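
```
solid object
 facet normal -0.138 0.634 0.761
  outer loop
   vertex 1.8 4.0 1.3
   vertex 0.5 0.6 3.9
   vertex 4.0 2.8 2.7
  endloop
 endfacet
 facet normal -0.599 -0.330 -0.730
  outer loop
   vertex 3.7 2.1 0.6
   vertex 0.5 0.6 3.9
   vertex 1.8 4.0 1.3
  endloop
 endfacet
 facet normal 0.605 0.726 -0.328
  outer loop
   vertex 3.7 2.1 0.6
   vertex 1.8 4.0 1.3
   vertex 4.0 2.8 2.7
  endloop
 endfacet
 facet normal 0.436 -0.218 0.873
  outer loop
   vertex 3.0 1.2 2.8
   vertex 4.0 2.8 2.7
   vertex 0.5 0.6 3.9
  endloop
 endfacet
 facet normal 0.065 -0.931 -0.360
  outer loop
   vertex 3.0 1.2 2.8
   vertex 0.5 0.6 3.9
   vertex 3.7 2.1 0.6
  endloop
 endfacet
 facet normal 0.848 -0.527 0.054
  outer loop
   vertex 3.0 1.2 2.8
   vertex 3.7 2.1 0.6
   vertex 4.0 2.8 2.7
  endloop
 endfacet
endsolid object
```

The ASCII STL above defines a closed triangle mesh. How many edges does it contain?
9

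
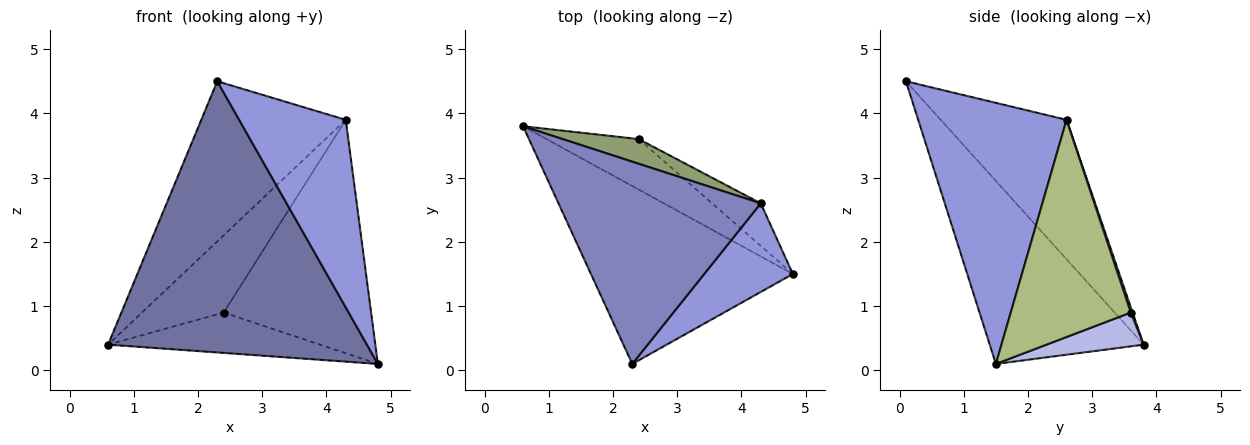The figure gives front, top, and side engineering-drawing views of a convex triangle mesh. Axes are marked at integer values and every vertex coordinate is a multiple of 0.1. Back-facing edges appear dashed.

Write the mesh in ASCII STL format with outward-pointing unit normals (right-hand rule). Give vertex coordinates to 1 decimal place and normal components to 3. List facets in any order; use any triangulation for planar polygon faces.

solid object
 facet normal -0.445 -0.749 -0.491
  outer loop
   vertex 2.3 0.1 4.5
   vertex 0.6 3.8 0.4
   vertex 4.8 1.5 0.1
  endloop
 endfacet
 facet normal -0.475 0.546 0.690
  outer loop
   vertex 4.3 2.6 3.9
   vertex 0.6 3.8 0.4
   vertex 2.3 0.1 4.5
  endloop
 endfacet
 facet normal 0.783 -0.563 0.266
  outer loop
   vertex 4.3 2.6 3.9
   vertex 2.3 0.1 4.5
   vertex 4.8 1.5 0.1
  endloop
 endfacet
 facet normal 0.275 0.601 -0.751
  outer loop
   vertex 2.4 3.6 0.9
   vertex 4.8 1.5 0.1
   vertex 0.6 3.8 0.4
  endloop
 endfacet
 facet normal 0.021 0.952 0.304
  outer loop
   vertex 2.4 3.6 0.9
   vertex 0.6 3.8 0.4
   vertex 4.3 2.6 3.9
  endloop
 endfacet
 facet normal 0.625 0.768 -0.140
  outer loop
   vertex 2.4 3.6 0.9
   vertex 4.3 2.6 3.9
   vertex 4.8 1.5 0.1
  endloop
 endfacet
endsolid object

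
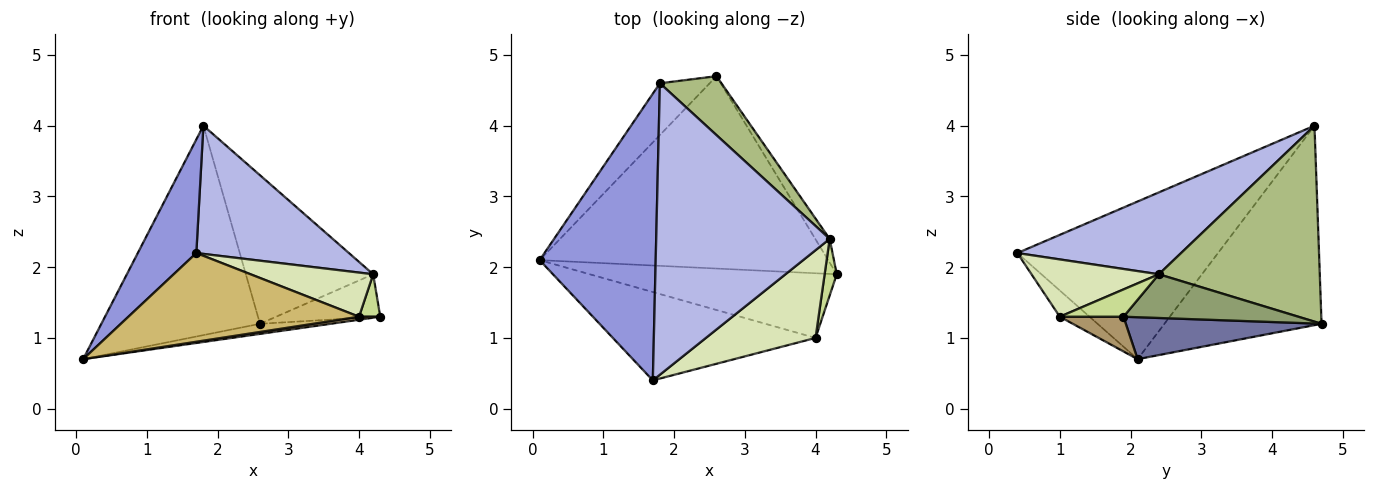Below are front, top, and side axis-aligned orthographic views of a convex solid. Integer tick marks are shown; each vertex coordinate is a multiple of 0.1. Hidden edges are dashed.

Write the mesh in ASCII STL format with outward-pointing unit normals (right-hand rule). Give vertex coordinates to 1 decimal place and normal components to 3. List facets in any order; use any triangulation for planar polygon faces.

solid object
 facet normal 0.144 0.052 -0.988
  outer loop
   vertex 2.6 4.7 1.2
   vertex 4.3 1.9 1.3
   vertex 0.1 2.1 0.7
  endloop
 endfacet
 facet normal -0.693 0.700 -0.173
  outer loop
   vertex 1.8 4.6 4.0
   vertex 2.6 4.7 1.2
   vertex 0.1 2.1 0.7
  endloop
 endfacet
 facet normal -0.784 -0.229 0.577
  outer loop
   vertex 1.7 0.4 2.2
   vertex 1.8 4.6 4.0
   vertex 0.1 2.1 0.7
  endloop
 endfacet
 facet normal 0.397 -0.370 0.840
  outer loop
   vertex 4.2 2.4 1.9
   vertex 1.8 4.6 4.0
   vertex 1.7 0.4 2.2
  endloop
 endfacet
 facet normal 0.827 0.492 -0.272
  outer loop
   vertex 4.2 2.4 1.9
   vertex 4.3 1.9 1.3
   vertex 2.6 4.7 1.2
  endloop
 endfacet
 facet normal 0.761 0.602 0.239
  outer loop
   vertex 4.2 2.4 1.9
   vertex 2.6 4.7 1.2
   vertex 1.8 4.6 4.0
  endloop
 endfacet
 facet normal 0.874 -0.291 0.389
  outer loop
   vertex 4.0 1.0 1.3
   vertex 4.3 1.9 1.3
   vertex 4.2 2.4 1.9
  endloop
 endfacet
 facet normal 0.423 -0.407 0.809
  outer loop
   vertex 4.0 1.0 1.3
   vertex 4.2 2.4 1.9
   vertex 1.7 0.4 2.2
  endloop
 endfacet
 facet normal 0.139 -0.046 -0.989
  outer loop
   vertex 4.0 1.0 1.3
   vertex 0.1 2.1 0.7
   vertex 4.3 1.9 1.3
  endloop
 endfacet
 facet normal -0.091 -0.706 -0.703
  outer loop
   vertex 4.0 1.0 1.3
   vertex 1.7 0.4 2.2
   vertex 0.1 2.1 0.7
  endloop
 endfacet
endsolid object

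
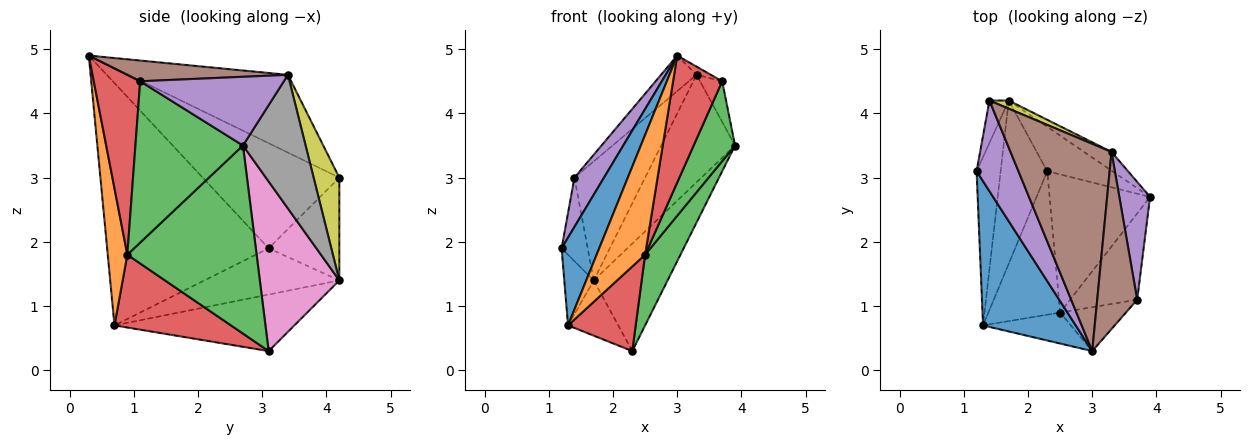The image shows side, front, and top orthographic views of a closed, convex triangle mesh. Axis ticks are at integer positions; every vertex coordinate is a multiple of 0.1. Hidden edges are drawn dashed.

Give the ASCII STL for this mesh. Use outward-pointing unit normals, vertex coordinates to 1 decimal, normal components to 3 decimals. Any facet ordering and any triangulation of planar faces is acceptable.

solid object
 facet normal -0.913 -0.213 0.349
  outer loop
   vertex 1.3 0.7 0.7
   vertex 3.0 0.3 4.9
   vertex 1.2 3.1 1.9
  endloop
 endfacet
 facet normal 0.364 -0.902 -0.233
  outer loop
   vertex 2.5 0.9 1.8
   vertex 3.0 0.3 4.9
   vertex 1.3 0.7 0.7
  endloop
 endfacet
 facet normal 0.857 -0.234 -0.458
  outer loop
   vertex 2.5 0.9 1.8
   vertex 2.3 3.1 0.3
   vertex 3.9 2.7 3.5
  endloop
 endfacet
 facet normal 0.658 -0.382 -0.649
  outer loop
   vertex 2.5 0.9 1.8
   vertex 1.3 0.7 0.7
   vertex 2.3 3.1 0.3
  endloop
 endfacet
 facet normal -0.911 -0.197 0.363
  outer loop
   vertex 1.4 4.2 3.0
   vertex 1.2 3.1 1.9
   vertex 3.0 0.3 4.9
  endloop
 endfacet
 facet normal -0.605 0.134 0.785
  outer loop
   vertex 1.4 4.2 3.0
   vertex 3.0 0.3 4.9
   vertex 3.3 3.4 4.6
  endloop
 endfacet
 facet normal 0.705 0.655 -0.271
  outer loop
   vertex 1.7 4.2 1.4
   vertex 3.9 2.7 3.5
   vertex 2.3 3.1 0.3
  endloop
 endfacet
 facet normal 0.641 0.756 -0.132
  outer loop
   vertex 1.7 4.2 1.4
   vertex 3.3 3.4 4.6
   vertex 3.9 2.7 3.5
  endloop
 endfacet
 facet normal 0.341 0.938 0.064
  outer loop
   vertex 1.7 4.2 1.4
   vertex 1.4 4.2 3.0
   vertex 3.3 3.4 4.6
  endloop
 endfacet
 facet normal -0.924 0.341 -0.173
  outer loop
   vertex 1.7 4.2 1.4
   vertex 1.2 3.1 1.9
   vertex 1.4 4.2 3.0
  endloop
 endfacet
 facet normal -0.871 0.190 -0.453
  outer loop
   vertex 1.7 4.2 1.4
   vertex 1.3 0.7 0.7
   vertex 1.2 3.1 1.9
  endloop
 endfacet
 facet normal -0.754 0.211 -0.622
  outer loop
   vertex 1.7 4.2 1.4
   vertex 2.3 3.1 0.3
   vertex 1.3 0.7 0.7
  endloop
 endfacet
 facet normal 0.870 -0.335 -0.362
  outer loop
   vertex 3.7 1.1 4.5
   vertex 2.5 0.9 1.8
   vertex 3.9 2.7 3.5
  endloop
 endfacet
 facet normal 0.666 -0.705 -0.244
  outer loop
   vertex 3.7 1.1 4.5
   vertex 3.0 0.3 4.9
   vertex 2.5 0.9 1.8
  endloop
 endfacet
 facet normal 0.904 0.140 0.404
  outer loop
   vertex 3.7 1.1 4.5
   vertex 3.9 2.7 3.5
   vertex 3.3 3.4 4.6
  endloop
 endfacet
 facet normal 0.460 0.041 0.887
  outer loop
   vertex 3.7 1.1 4.5
   vertex 3.3 3.4 4.6
   vertex 3.0 0.3 4.9
  endloop
 endfacet
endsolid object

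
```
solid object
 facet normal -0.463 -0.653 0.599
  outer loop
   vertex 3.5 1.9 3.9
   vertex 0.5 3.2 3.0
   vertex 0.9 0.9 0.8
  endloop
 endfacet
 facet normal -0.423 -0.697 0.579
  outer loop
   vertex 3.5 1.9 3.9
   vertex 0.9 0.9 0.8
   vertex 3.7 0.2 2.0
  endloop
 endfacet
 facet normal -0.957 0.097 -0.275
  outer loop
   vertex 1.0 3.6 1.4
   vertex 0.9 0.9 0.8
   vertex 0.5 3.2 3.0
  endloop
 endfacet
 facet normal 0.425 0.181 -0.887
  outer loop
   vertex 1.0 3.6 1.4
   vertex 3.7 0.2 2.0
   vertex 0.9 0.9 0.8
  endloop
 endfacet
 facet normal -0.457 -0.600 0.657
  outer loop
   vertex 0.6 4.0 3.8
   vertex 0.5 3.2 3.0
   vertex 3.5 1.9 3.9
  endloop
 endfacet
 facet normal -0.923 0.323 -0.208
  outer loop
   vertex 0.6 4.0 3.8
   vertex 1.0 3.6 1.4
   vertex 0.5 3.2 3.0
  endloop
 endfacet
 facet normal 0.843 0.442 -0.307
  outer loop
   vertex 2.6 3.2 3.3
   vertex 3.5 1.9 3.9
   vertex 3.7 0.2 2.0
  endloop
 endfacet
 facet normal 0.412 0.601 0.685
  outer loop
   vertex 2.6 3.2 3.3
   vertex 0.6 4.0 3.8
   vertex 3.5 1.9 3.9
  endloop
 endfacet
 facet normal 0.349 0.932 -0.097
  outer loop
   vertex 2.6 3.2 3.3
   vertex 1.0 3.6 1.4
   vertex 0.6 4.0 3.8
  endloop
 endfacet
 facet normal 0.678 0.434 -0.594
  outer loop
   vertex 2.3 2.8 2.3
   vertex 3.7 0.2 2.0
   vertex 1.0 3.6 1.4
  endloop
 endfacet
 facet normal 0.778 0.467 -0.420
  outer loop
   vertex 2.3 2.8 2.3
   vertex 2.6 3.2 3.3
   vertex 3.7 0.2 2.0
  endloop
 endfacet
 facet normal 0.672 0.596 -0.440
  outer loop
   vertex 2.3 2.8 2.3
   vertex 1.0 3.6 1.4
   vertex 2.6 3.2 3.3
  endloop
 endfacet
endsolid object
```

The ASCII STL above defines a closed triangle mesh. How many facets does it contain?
12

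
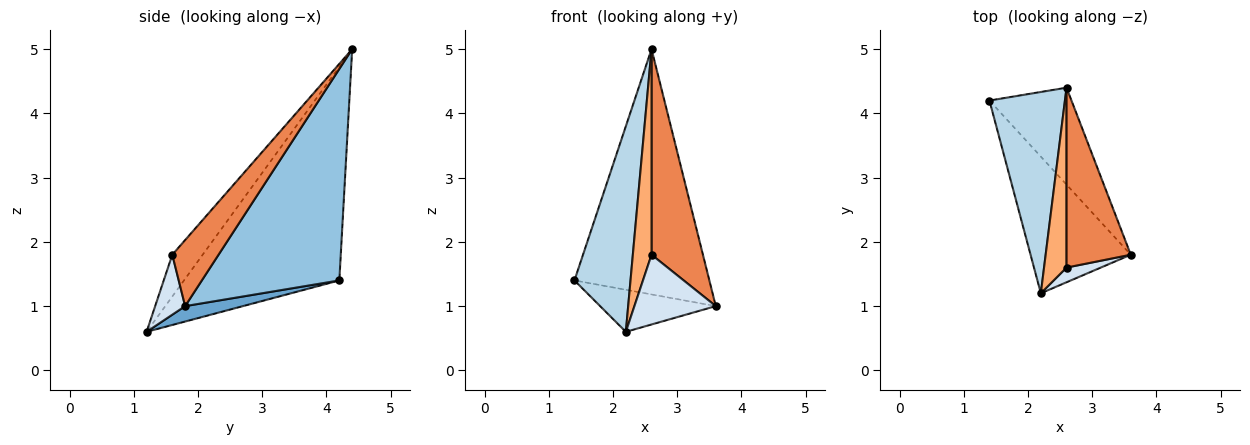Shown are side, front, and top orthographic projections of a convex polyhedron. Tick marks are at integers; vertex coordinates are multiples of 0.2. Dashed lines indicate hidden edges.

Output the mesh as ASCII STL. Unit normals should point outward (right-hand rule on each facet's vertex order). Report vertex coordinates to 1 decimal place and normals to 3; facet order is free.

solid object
 facet normal 0.145 0.291 -0.946
  outer loop
   vertex 2.2 1.2 0.6
   vertex 1.4 4.2 1.4
   vertex 3.6 1.8 1.0
  endloop
 endfacet
 facet normal 0.688 0.675 -0.267
  outer loop
   vertex 2.6 4.4 5.0
   vertex 3.6 1.8 1.0
   vertex 1.4 4.2 1.4
  endloop
 endfacet
 facet normal -0.893 -0.322 0.315
  outer loop
   vertex 2.6 4.4 5.0
   vertex 1.4 4.2 1.4
   vertex 2.2 1.2 0.6
  endloop
 endfacet
 facet normal 0.339 -0.921 0.194
  outer loop
   vertex 2.6 1.6 1.8
   vertex 2.2 1.2 0.6
   vertex 3.6 1.8 1.0
  endloop
 endfacet
 facet normal 0.561 -0.623 0.545
  outer loop
   vertex 2.6 1.6 1.8
   vertex 3.6 1.8 1.0
   vertex 2.6 4.4 5.0
  endloop
 endfacet
 facet normal -0.774 -0.476 0.417
  outer loop
   vertex 2.6 1.6 1.8
   vertex 2.6 4.4 5.0
   vertex 2.2 1.2 0.6
  endloop
 endfacet
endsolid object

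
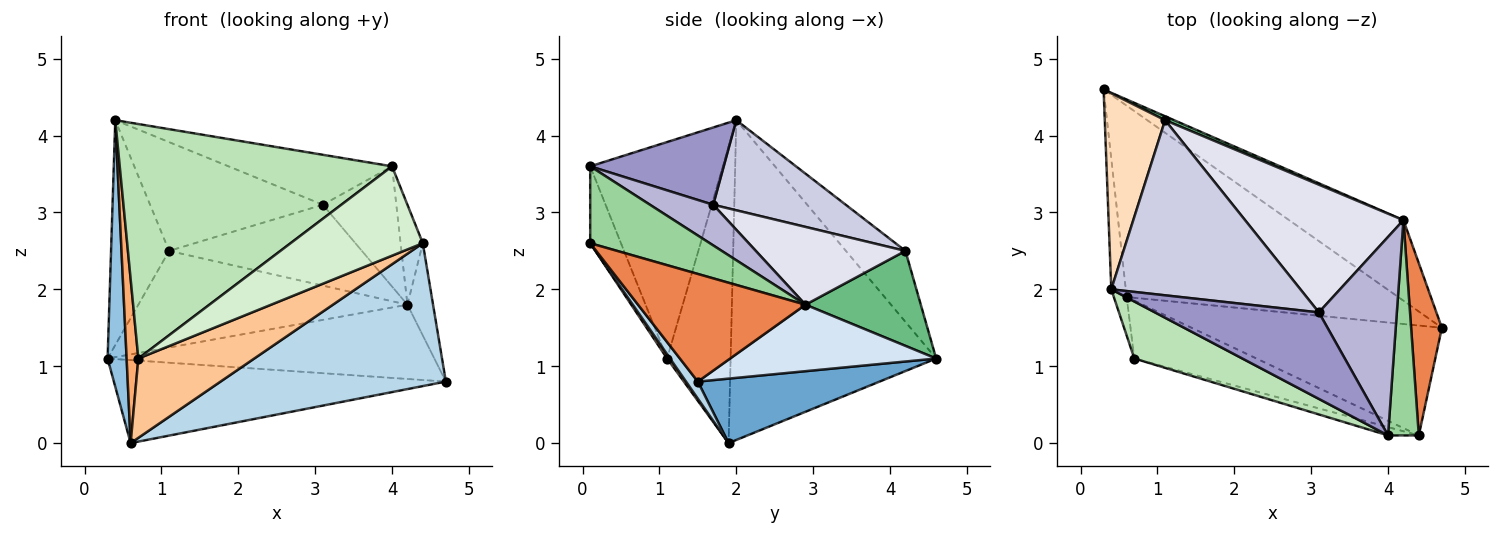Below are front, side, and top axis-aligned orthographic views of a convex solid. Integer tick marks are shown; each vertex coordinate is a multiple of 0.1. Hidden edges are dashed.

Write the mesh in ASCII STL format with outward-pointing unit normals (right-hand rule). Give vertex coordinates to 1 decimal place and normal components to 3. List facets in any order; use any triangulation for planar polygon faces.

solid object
 facet normal 0.213 0.389 -0.896
  outer loop
   vertex 0.6 1.9 0.0
   vertex 0.3 4.6 1.1
   vertex 4.7 1.5 0.8
  endloop
 endfacet
 facet normal -0.995 -0.092 -0.045
  outer loop
   vertex 0.6 1.9 0.0
   vertex 0.4 2.0 4.2
   vertex 0.3 4.6 1.1
  endloop
 endfacet
 facet normal 0.042 -0.792 -0.609
  outer loop
   vertex 4.4 0.1 2.6
   vertex 0.6 1.9 0.0
   vertex 4.7 1.5 0.8
  endloop
 endfacet
 facet normal 0.393 0.623 -0.676
  outer loop
   vertex 4.2 2.9 1.8
   vertex 4.7 1.5 0.8
   vertex 0.3 4.6 1.1
  endloop
 endfacet
 facet normal 0.951 0.146 0.272
  outer loop
   vertex 4.2 2.9 1.8
   vertex 4.4 0.1 2.6
   vertex 4.7 1.5 0.8
  endloop
 endfacet
 facet normal -0.983 -0.181 -0.042
  outer loop
   vertex 0.7 1.1 1.1
   vertex 0.4 2.0 4.2
   vertex 0.6 1.9 0.0
  endloop
 endfacet
 facet normal 0.021 -0.808 -0.589
  outer loop
   vertex 0.7 1.1 1.1
   vertex 0.6 1.9 0.0
   vertex 4.4 0.1 2.6
  endloop
 endfacet
 facet normal -0.612 0.596 0.520
  outer loop
   vertex 1.1 4.2 2.5
   vertex 0.3 4.6 1.1
   vertex 0.4 2.0 4.2
  endloop
 endfacet
 facet normal 0.394 0.918 0.037
  outer loop
   vertex 1.1 4.2 2.5
   vertex 4.2 2.9 1.8
   vertex 0.3 4.6 1.1
  endloop
 endfacet
 facet normal 0.915 0.170 0.366
  outer loop
   vertex 4.0 0.1 3.6
   vertex 4.4 0.1 2.6
   vertex 4.2 2.9 1.8
  endloop
 endfacet
 facet normal -0.428 -0.878 0.214
  outer loop
   vertex 4.0 0.1 3.6
   vertex 0.4 2.0 4.2
   vertex 0.7 1.1 1.1
  endloop
 endfacet
 facet normal -0.226 -0.970 -0.090
  outer loop
   vertex 4.0 0.1 3.6
   vertex 0.7 1.1 1.1
   vertex 4.4 0.1 2.6
  endloop
 endfacet
 facet normal 0.378 0.463 0.802
  outer loop
   vertex 3.1 1.7 3.1
   vertex 0.4 2.0 4.2
   vertex 4.0 0.1 3.6
  endloop
 endfacet
 facet normal 0.407 0.473 0.781
  outer loop
   vertex 3.1 1.7 3.1
   vertex 4.0 0.1 3.6
   vertex 4.2 2.9 1.8
  endloop
 endfacet
 facet normal 0.375 0.489 0.787
  outer loop
   vertex 3.1 1.7 3.1
   vertex 1.1 4.2 2.5
   vertex 0.4 2.0 4.2
  endloop
 endfacet
 facet normal 0.383 0.494 0.780
  outer loop
   vertex 3.1 1.7 3.1
   vertex 4.2 2.9 1.8
   vertex 1.1 4.2 2.5
  endloop
 endfacet
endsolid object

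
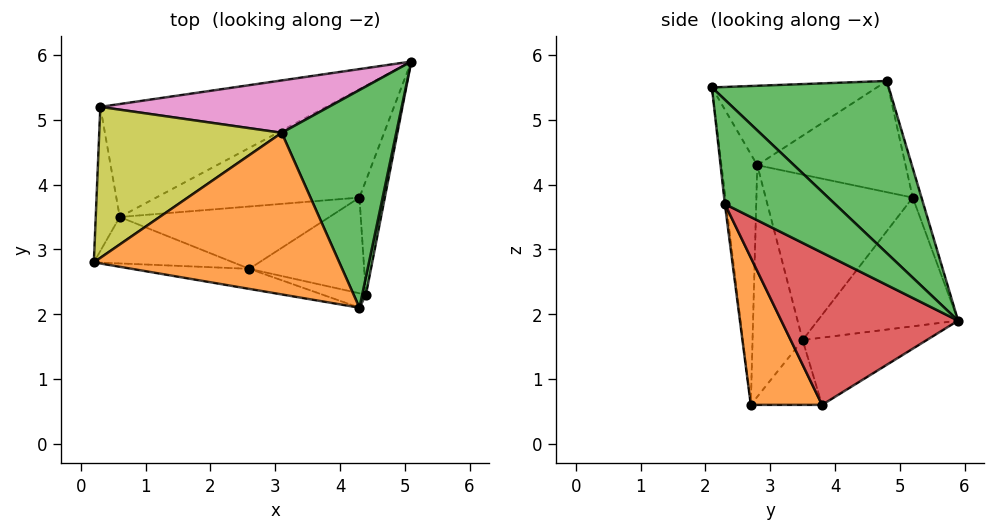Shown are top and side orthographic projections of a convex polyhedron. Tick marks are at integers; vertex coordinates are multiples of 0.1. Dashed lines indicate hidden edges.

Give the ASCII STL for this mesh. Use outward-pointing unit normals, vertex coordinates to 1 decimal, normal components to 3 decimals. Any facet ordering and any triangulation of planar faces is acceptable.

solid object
 facet normal -0.148 -0.987 -0.069
  outer loop
   vertex 2.6 2.7 0.6
   vertex 4.3 2.1 5.5
   vertex 0.2 2.8 4.3
  endloop
 endfacet
 facet normal -0.303 -0.170 0.938
  outer loop
   vertex 3.1 4.8 5.6
   vertex 0.2 2.8 4.3
   vertex 4.3 2.1 5.5
  endloop
 endfacet
 facet normal 0.786 0.330 0.523
  outer loop
   vertex 3.1 4.8 5.6
   vertex 4.3 2.1 5.5
   vertex 5.1 5.9 1.9
  endloop
 endfacet
 facet normal -0.476 -0.832 -0.286
  outer loop
   vertex 0.6 3.5 1.6
   vertex 2.6 2.7 0.6
   vertex 0.2 2.8 4.3
  endloop
 endfacet
 facet normal -0.256 0.577 -0.775
  outer loop
   vertex 4.3 3.8 0.6
   vertex 0.6 3.5 1.6
   vertex 5.1 5.9 1.9
  endloop
 endfacet
 facet normal -0.269 0.415 -0.869
  outer loop
   vertex 4.3 3.8 0.6
   vertex 2.6 2.7 0.6
   vertex 0.6 3.5 1.6
  endloop
 endfacet
 facet normal -0.034 0.963 0.268
  outer loop
   vertex 0.3 5.2 3.8
   vertex 3.1 4.8 5.6
   vertex 5.1 5.9 1.9
  endloop
 endfacet
 facet normal -0.344 0.720 -0.603
  outer loop
   vertex 0.3 5.2 3.8
   vertex 5.1 5.9 1.9
   vertex 0.6 3.5 1.6
  endloop
 endfacet
 facet normal -0.510 0.196 0.837
  outer loop
   vertex 0.3 5.2 3.8
   vertex 0.2 2.8 4.3
   vertex 3.1 4.8 5.6
  endloop
 endfacet
 facet normal -0.990 0.011 -0.144
  outer loop
   vertex 0.3 5.2 3.8
   vertex 0.6 3.5 1.6
   vertex 0.2 2.8 4.3
  endloop
 endfacet
 facet normal -0.028 -0.993 -0.112
  outer loop
   vertex 4.4 2.3 3.7
   vertex 4.3 2.1 5.5
   vertex 2.6 2.7 0.6
  endloop
 endfacet
 facet normal 0.500 -0.773 -0.390
  outer loop
   vertex 4.4 2.3 3.7
   vertex 2.6 2.7 0.6
   vertex 4.3 3.8 0.6
  endloop
 endfacet
 facet normal 0.984 -0.174 0.035
  outer loop
   vertex 4.4 2.3 3.7
   vertex 5.1 5.9 1.9
   vertex 4.3 2.1 5.5
  endloop
 endfacet
 facet normal 0.951 -0.264 -0.159
  outer loop
   vertex 4.4 2.3 3.7
   vertex 4.3 3.8 0.6
   vertex 5.1 5.9 1.9
  endloop
 endfacet
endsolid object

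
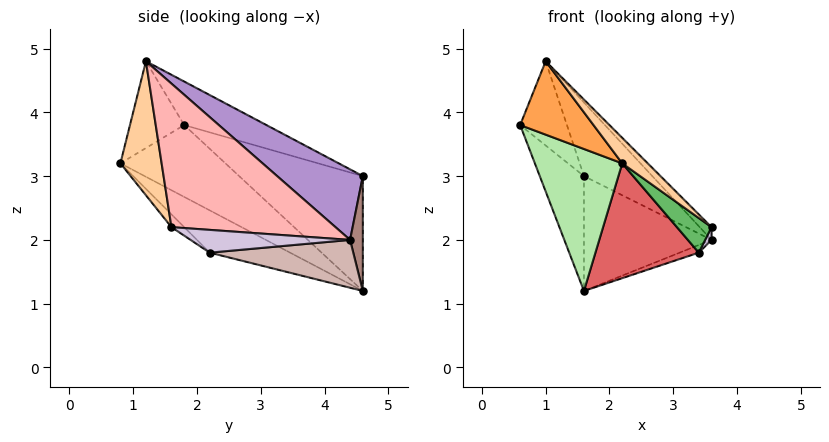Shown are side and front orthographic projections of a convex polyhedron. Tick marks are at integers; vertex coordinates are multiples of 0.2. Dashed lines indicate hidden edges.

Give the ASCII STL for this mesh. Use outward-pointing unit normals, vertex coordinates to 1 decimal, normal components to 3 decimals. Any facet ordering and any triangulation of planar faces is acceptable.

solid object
 facet normal -0.942 0.336 0.000
  outer loop
   vertex 1.6 4.6 1.2
   vertex 0.6 1.8 3.8
   vertex 1.6 4.6 3.0
  endloop
 endfacet
 facet normal -0.731 0.416 0.542
  outer loop
   vertex 1.0 1.2 4.8
   vertex 1.6 4.6 3.0
   vertex 0.6 1.8 3.8
  endloop
 endfacet
 facet normal -0.577 -0.781 -0.238
  outer loop
   vertex 2.2 0.8 3.2
   vertex 1.0 1.2 4.8
   vertex 0.6 1.8 3.8
  endloop
 endfacet
 facet normal 0.674 -0.417 0.610
  outer loop
   vertex 2.2 0.8 3.2
   vertex 3.6 1.6 2.2
   vertex 1.0 1.2 4.8
  endloop
 endfacet
 facet normal -0.218 -0.591 -0.777
  outer loop
   vertex 2.2 0.8 3.2
   vertex 3.4 2.2 1.8
   vertex 3.6 1.6 2.2
  endloop
 endfacet
 facet normal -0.548 -0.456 -0.702
  outer loop
   vertex 2.2 0.8 3.2
   vertex 0.6 1.8 3.8
   vertex 1.6 4.6 1.2
  endloop
 endfacet
 facet normal -0.372 -0.478 -0.796
  outer loop
   vertex 2.2 0.8 3.2
   vertex 1.6 4.6 1.2
   vertex 3.4 2.2 1.8
  endloop
 endfacet
 facet normal 0.702 0.051 0.710
  outer loop
   vertex 3.6 4.4 2.0
   vertex 1.0 1.2 4.8
   vertex 3.6 1.6 2.2
  endloop
 endfacet
 facet normal 0.446 0.356 0.821
  outer loop
   vertex 3.6 4.4 2.0
   vertex 1.6 4.6 3.0
   vertex 1.0 1.2 4.8
  endloop
 endfacet
 facet normal 0.872 -0.035 -0.488
  outer loop
   vertex 3.6 4.4 2.0
   vertex 3.6 1.6 2.2
   vertex 3.4 2.2 1.8
  endloop
 endfacet
 facet normal 0.100 0.995 0.000
  outer loop
   vertex 3.6 4.4 2.0
   vertex 1.6 4.6 1.2
   vertex 1.6 4.6 3.0
  endloop
 endfacet
 facet normal 0.375 0.050 -0.926
  outer loop
   vertex 3.6 4.4 2.0
   vertex 3.4 2.2 1.8
   vertex 1.6 4.6 1.2
  endloop
 endfacet
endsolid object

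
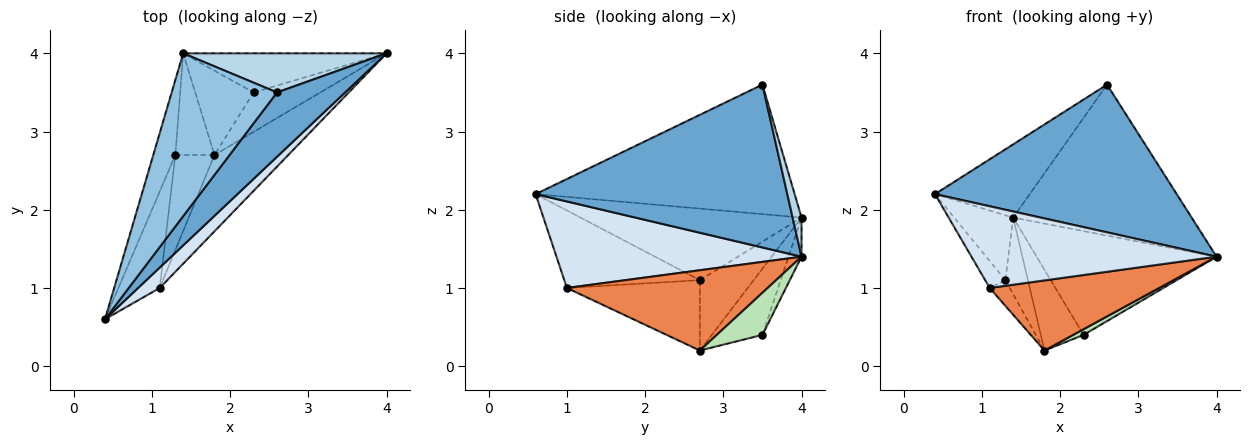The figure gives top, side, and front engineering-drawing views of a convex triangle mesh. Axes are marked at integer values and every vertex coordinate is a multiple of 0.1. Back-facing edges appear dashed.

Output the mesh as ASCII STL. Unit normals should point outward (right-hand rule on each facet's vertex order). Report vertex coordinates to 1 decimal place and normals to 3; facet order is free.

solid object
 facet normal 0.691 -0.663 0.289
  outer loop
   vertex 2.6 3.5 3.6
   vertex 0.4 0.6 2.2
   vertex 4.0 4.0 1.4
  endloop
 endfacet
 facet normal -0.746 0.273 0.607
  outer loop
   vertex 2.6 3.5 3.6
   vertex 1.4 4.0 1.9
   vertex 0.4 0.6 2.2
  endloop
 endfacet
 facet normal 0.048 0.967 0.250
  outer loop
   vertex 2.6 3.5 3.6
   vertex 4.0 4.0 1.4
   vertex 1.4 4.0 1.9
  endloop
 endfacet
 facet normal 0.696 -0.696 0.174
  outer loop
   vertex 1.1 1.0 1.0
   vertex 4.0 4.0 1.4
   vertex 0.4 0.6 2.2
  endloop
 endfacet
 facet normal 0.625 -0.528 -0.575
  outer loop
   vertex 1.1 1.0 1.0
   vertex 1.8 2.7 0.2
   vertex 4.0 4.0 1.4
  endloop
 endfacet
 facet normal -0.926 0.247 -0.286
  outer loop
   vertex 1.3 2.7 1.1
   vertex 0.4 0.6 2.2
   vertex 1.4 4.0 1.9
  endloop
 endfacet
 facet normal -0.821 0.344 -0.456
  outer loop
   vertex 1.3 2.7 1.1
   vertex 1.4 4.0 1.9
   vertex 1.8 2.7 0.2
  endloop
 endfacet
 facet normal -0.875 0.130 -0.467
  outer loop
   vertex 1.3 2.7 1.1
   vertex 1.1 1.0 1.0
   vertex 0.4 0.6 2.2
  endloop
 endfacet
 facet normal -0.867 0.130 -0.482
  outer loop
   vertex 1.3 2.7 1.1
   vertex 1.8 2.7 0.2
   vertex 1.1 1.0 1.0
  endloop
 endfacet
 facet normal -0.068 0.934 -0.352
  outer loop
   vertex 2.3 3.5 0.4
   vertex 1.4 4.0 1.9
   vertex 4.0 4.0 1.4
  endloop
 endfacet
 facet normal 0.529 -0.121 -0.840
  outer loop
   vertex 2.3 3.5 0.4
   vertex 4.0 4.0 1.4
   vertex 1.8 2.7 0.2
  endloop
 endfacet
 facet normal -0.633 0.536 -0.559
  outer loop
   vertex 2.3 3.5 0.4
   vertex 1.8 2.7 0.2
   vertex 1.4 4.0 1.9
  endloop
 endfacet
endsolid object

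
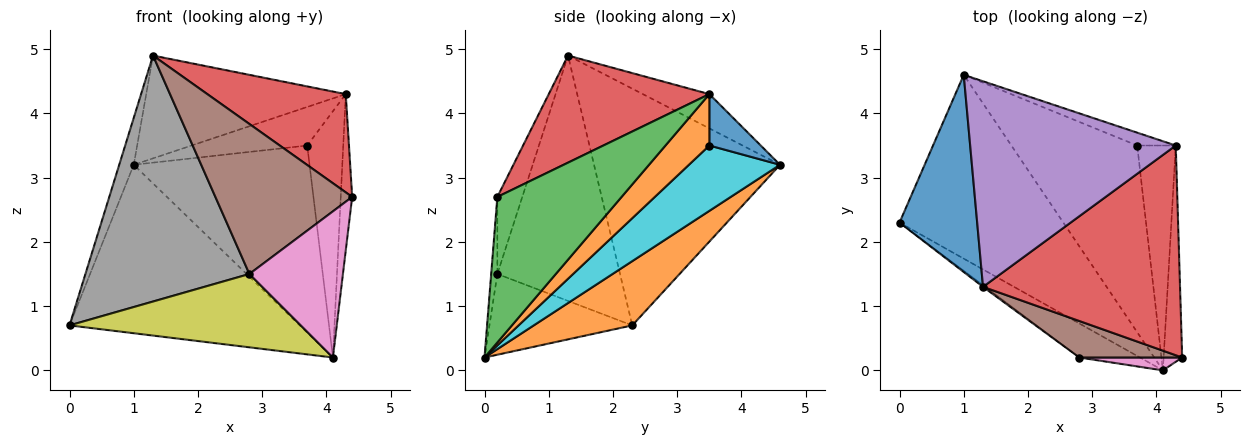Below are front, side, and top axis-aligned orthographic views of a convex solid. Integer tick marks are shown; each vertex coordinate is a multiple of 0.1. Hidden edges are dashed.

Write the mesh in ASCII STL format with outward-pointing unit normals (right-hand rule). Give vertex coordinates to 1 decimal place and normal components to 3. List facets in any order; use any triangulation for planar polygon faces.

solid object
 facet normal -0.948 0.074 0.311
  outer loop
   vertex 1.3 1.3 4.9
   vertex 1.0 4.6 3.2
   vertex 0.0 2.3 0.7
  endloop
 endfacet
 facet normal 0.278 0.649 -0.708
  outer loop
   vertex 4.1 0.0 0.2
   vertex 0.0 2.3 0.7
   vertex 1.0 4.6 3.2
  endloop
 endfacet
 facet normal 0.988 0.091 -0.126
  outer loop
   vertex 4.3 3.5 4.3
   vertex 4.4 0.2 2.7
   vertex 4.1 0.0 0.2
  endloop
 endfacet
 facet normal 0.442 -0.381 0.813
  outer loop
   vertex 4.3 3.5 4.3
   vertex 1.3 1.3 4.9
   vertex 4.4 0.2 2.7
  endloop
 endfacet
 facet normal -0.147 0.442 0.885
  outer loop
   vertex 4.3 3.5 4.3
   vertex 1.0 4.6 3.2
   vertex 1.3 1.3 4.9
  endloop
 endfacet
 facet normal -0.174 -0.957 0.233
  outer loop
   vertex 2.8 0.2 1.5
   vertex 4.4 0.2 2.7
   vertex 1.3 1.3 4.9
  endloop
 endfacet
 facet normal -0.066 -0.994 0.087
  outer loop
   vertex 2.8 0.2 1.5
   vertex 4.1 0.0 0.2
   vertex 4.4 0.2 2.7
  endloop
 endfacet
 facet normal -0.599 -0.801 -0.005
  outer loop
   vertex 2.8 0.2 1.5
   vertex 1.3 1.3 4.9
   vertex 0.0 2.3 0.7
  endloop
 endfacet
 facet normal -0.489 -0.791 -0.367
  outer loop
   vertex 2.8 0.2 1.5
   vertex 0.0 2.3 0.7
   vertex 4.1 0.0 0.2
  endloop
 endfacet
 facet normal 0.344 0.665 -0.663
  outer loop
   vertex 3.7 3.5 3.5
   vertex 4.1 0.0 0.2
   vertex 1.0 4.6 3.2
  endloop
 endfacet
 facet normal 0.389 0.874 -0.291
  outer loop
   vertex 3.7 3.5 3.5
   vertex 1.0 4.6 3.2
   vertex 4.3 3.5 4.3
  endloop
 endfacet
 facet normal 0.669 0.549 -0.501
  outer loop
   vertex 3.7 3.5 3.5
   vertex 4.3 3.5 4.3
   vertex 4.1 0.0 0.2
  endloop
 endfacet
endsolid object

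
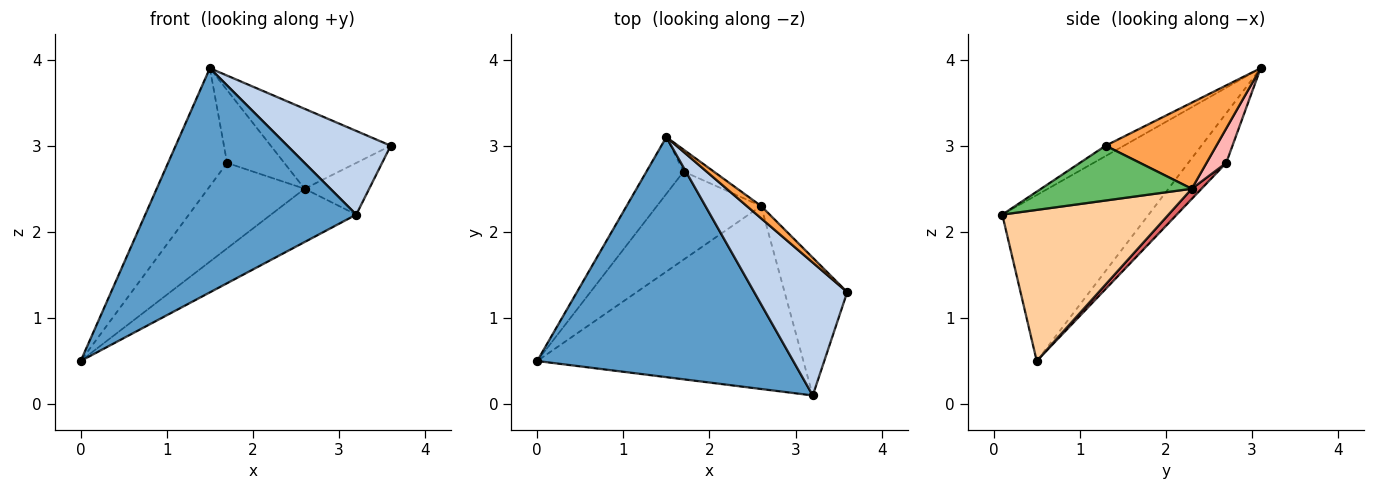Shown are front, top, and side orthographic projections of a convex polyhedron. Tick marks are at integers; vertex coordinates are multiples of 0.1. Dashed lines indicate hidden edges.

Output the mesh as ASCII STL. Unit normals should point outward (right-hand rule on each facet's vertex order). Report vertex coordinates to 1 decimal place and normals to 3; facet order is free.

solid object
 facet normal -0.428 -0.617 0.661
  outer loop
   vertex 3.2 0.1 2.2
   vertex 1.5 3.1 3.9
   vertex 0.0 0.5 0.5
  endloop
 endfacet
 facet normal -0.094 -0.530 0.843
  outer loop
   vertex 3.2 0.1 2.2
   vertex 3.6 1.3 3.0
   vertex 1.5 3.1 3.9
  endloop
 endfacet
 facet normal 0.674 0.730 0.112
  outer loop
   vertex 2.6 2.3 2.5
   vertex 1.5 3.1 3.9
   vertex 3.6 1.3 3.0
  endloop
 endfacet
 facet normal 0.479 0.245 -0.843
  outer loop
   vertex 2.6 2.3 2.5
   vertex 3.2 0.1 2.2
   vertex 0.0 0.5 0.5
  endloop
 endfacet
 facet normal 0.634 0.272 -0.724
  outer loop
   vertex 2.6 2.3 2.5
   vertex 3.6 1.3 3.0
   vertex 3.2 0.1 2.2
  endloop
 endfacet
 facet normal -0.502 0.780 -0.375
  outer loop
   vertex 1.7 2.7 2.8
   vertex 0.0 0.5 0.5
   vertex 1.5 3.1 3.9
  endloop
 endfacet
 facet normal 0.070 0.695 -0.716
  outer loop
   vertex 1.7 2.7 2.8
   vertex 2.6 2.3 2.5
   vertex 0.0 0.5 0.5
  endloop
 endfacet
 facet normal 0.313 0.909 -0.274
  outer loop
   vertex 1.7 2.7 2.8
   vertex 1.5 3.1 3.9
   vertex 2.6 2.3 2.5
  endloop
 endfacet
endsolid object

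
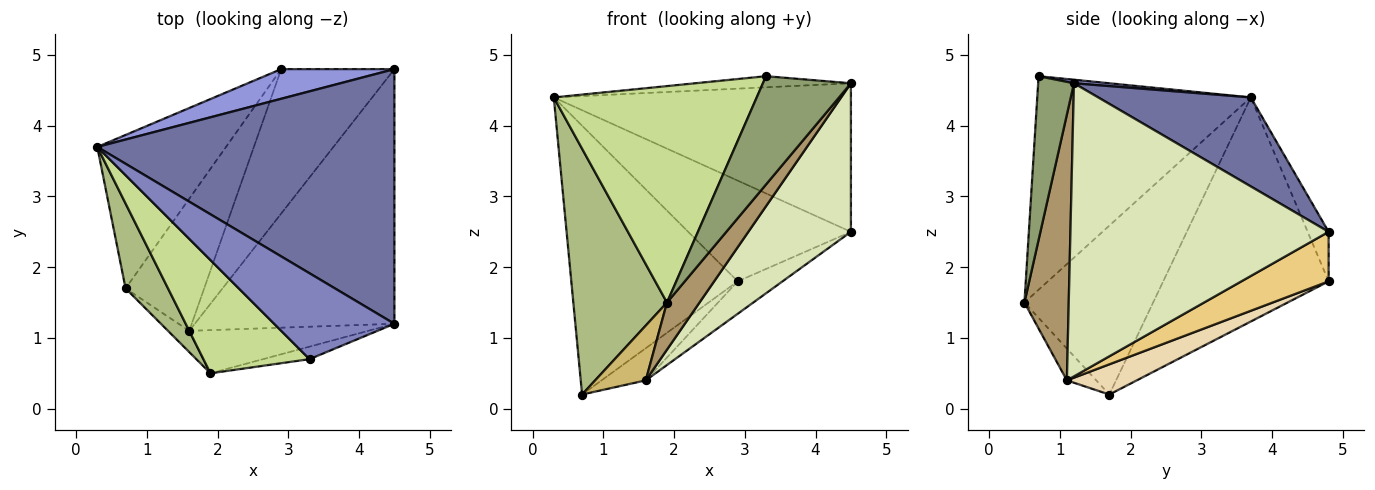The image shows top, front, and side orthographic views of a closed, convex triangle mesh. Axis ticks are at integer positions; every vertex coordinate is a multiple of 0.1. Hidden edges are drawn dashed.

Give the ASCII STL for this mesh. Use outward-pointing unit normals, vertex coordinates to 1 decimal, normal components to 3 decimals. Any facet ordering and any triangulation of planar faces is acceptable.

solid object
 facet normal 0.251 0.488 0.836
  outer loop
   vertex 4.5 4.8 2.5
   vertex 0.3 3.7 4.4
   vertex 4.5 1.2 4.6
  endloop
 endfacet
 facet normal 0.029 0.128 0.991
  outer loop
   vertex 3.3 0.7 4.7
   vertex 4.5 1.2 4.6
   vertex 0.3 3.7 4.4
  endloop
 endfacet
 facet normal -0.123 0.952 0.280
  outer loop
   vertex 2.9 4.8 1.8
   vertex 0.3 3.7 4.4
   vertex 4.5 4.8 2.5
  endloop
 endfacet
 facet normal -0.653 0.657 -0.375
  outer loop
   vertex 2.9 4.8 1.8
   vertex 0.7 1.7 0.2
   vertex 0.3 3.7 4.4
  endloop
 endfacet
 facet normal 0.375 -0.921 -0.106
  outer loop
   vertex 1.9 0.5 1.5
   vertex 4.5 1.2 4.6
   vertex 3.3 0.7 4.7
  endloop
 endfacet
 facet normal -0.792 -0.577 0.199
  outer loop
   vertex 1.9 0.5 1.5
   vertex 0.3 3.7 4.4
   vertex 0.7 1.7 0.2
  endloop
 endfacet
 facet normal -0.682 -0.648 0.339
  outer loop
   vertex 1.9 0.5 1.5
   vertex 3.3 0.7 4.7
   vertex 0.3 3.7 4.4
  endloop
 endfacet
 facet normal 0.785 -0.312 -0.535
  outer loop
   vertex 1.6 1.1 0.4
   vertex 4.5 4.8 2.5
   vertex 4.5 1.2 4.6
  endloop
 endfacet
 facet normal 0.709 -0.520 -0.477
  outer loop
   vertex 1.6 1.1 0.4
   vertex 4.5 1.2 4.6
   vertex 1.9 0.5 1.5
  endloop
 endfacet
 facet normal -0.476 -0.820 -0.317
  outer loop
   vertex 1.6 1.1 0.4
   vertex 1.9 0.5 1.5
   vertex 0.7 1.7 0.2
  endloop
 endfacet
 facet normal 0.393 0.202 -0.897
  outer loop
   vertex 1.6 1.1 0.4
   vertex 2.9 4.8 1.8
   vertex 4.5 4.8 2.5
  endloop
 endfacet
 facet normal 0.350 0.221 -0.910
  outer loop
   vertex 1.6 1.1 0.4
   vertex 0.7 1.7 0.2
   vertex 2.9 4.8 1.8
  endloop
 endfacet
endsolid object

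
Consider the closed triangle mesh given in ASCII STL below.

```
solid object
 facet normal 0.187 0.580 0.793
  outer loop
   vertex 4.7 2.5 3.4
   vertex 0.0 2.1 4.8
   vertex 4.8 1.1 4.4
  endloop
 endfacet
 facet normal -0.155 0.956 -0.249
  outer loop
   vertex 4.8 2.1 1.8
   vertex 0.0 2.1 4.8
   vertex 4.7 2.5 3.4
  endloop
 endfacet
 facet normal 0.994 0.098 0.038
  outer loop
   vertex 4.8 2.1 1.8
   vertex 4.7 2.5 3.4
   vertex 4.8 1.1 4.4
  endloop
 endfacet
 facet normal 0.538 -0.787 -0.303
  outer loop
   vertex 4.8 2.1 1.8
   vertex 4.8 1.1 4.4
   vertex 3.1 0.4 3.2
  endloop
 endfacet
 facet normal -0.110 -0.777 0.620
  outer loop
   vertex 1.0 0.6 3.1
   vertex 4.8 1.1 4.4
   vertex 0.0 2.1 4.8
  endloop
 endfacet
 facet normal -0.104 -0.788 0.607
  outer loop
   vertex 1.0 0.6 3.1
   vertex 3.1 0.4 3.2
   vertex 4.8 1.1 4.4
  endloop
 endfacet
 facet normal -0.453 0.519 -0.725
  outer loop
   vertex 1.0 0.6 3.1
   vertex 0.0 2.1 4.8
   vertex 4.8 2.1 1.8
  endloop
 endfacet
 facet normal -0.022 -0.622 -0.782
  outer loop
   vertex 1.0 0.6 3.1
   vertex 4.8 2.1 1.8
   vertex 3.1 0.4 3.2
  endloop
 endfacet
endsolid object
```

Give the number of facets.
8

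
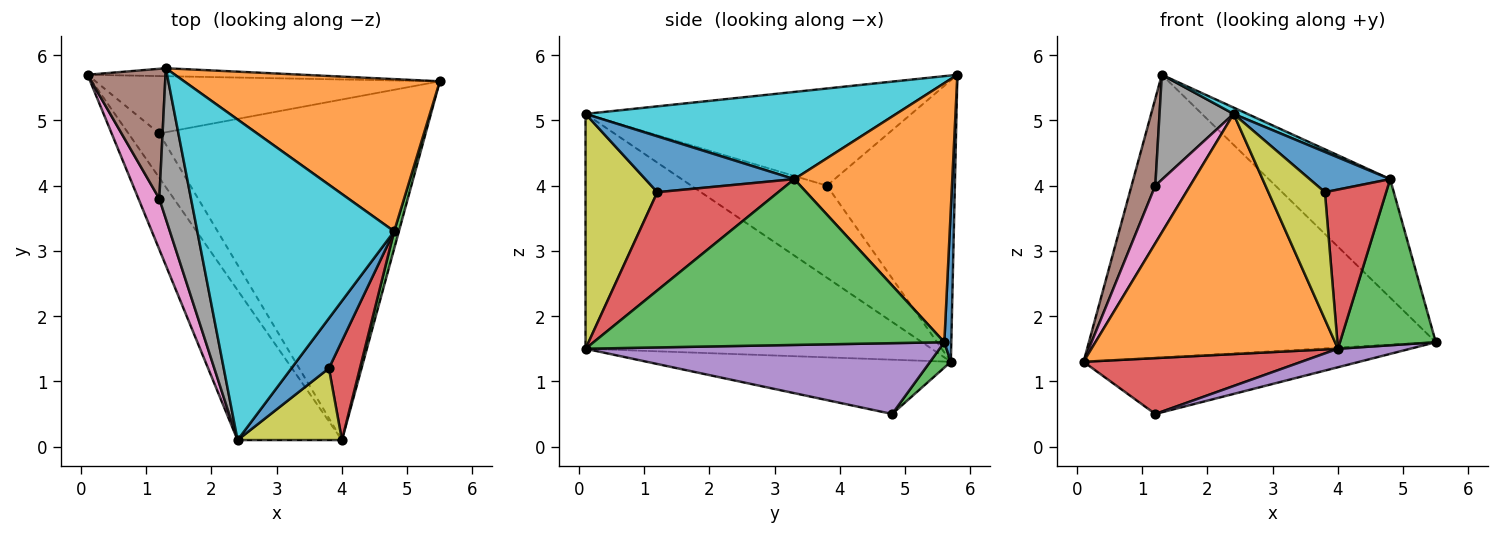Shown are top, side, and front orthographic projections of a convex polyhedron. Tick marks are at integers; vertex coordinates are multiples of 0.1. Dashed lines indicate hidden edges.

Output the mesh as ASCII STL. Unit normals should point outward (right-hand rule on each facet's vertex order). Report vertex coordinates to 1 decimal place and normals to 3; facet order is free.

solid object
 facet normal 0.020 0.999 -0.028
  outer loop
   vertex 1.3 5.8 5.7
   vertex 5.5 5.6 1.6
   vertex 0.1 5.7 1.3
  endloop
 endfacet
 facet normal -0.766 -0.546 -0.340
  outer loop
   vertex 2.4 0.1 5.1
   vertex 0.1 5.7 1.3
   vertex 4.0 0.1 1.5
  endloop
 endfacet
 facet normal 0.053 0.699 -0.714
  outer loop
   vertex 1.2 4.8 0.5
   vertex 0.1 5.7 1.3
   vertex 5.5 5.6 1.6
  endloop
 endfacet
 facet normal -0.738 -0.529 -0.420
  outer loop
   vertex 1.2 4.8 0.5
   vertex 4.0 0.1 1.5
   vertex 0.1 5.7 1.3
  endloop
 endfacet
 facet normal 0.257 -0.052 -0.965
  outer loop
   vertex 1.2 4.8 0.5
   vertex 5.5 5.6 1.6
   vertex 4.0 0.1 1.5
  endloop
 endfacet
 facet normal -0.949 -0.176 0.263
  outer loop
   vertex 1.2 3.8 4.0
   vertex 1.3 5.8 5.7
   vertex 0.1 5.7 1.3
  endloop
 endfacet
 facet normal -0.946 -0.243 0.214
  outer loop
   vertex 1.2 3.8 4.0
   vertex 0.1 5.7 1.3
   vertex 2.4 0.1 5.1
  endloop
 endfacet
 facet normal -0.929 -0.211 0.303
  outer loop
   vertex 1.2 3.8 4.0
   vertex 2.4 0.1 5.1
   vertex 1.3 5.8 5.7
  endloop
 endfacet
 facet normal 0.742 -0.584 0.330
  outer loop
   vertex 3.8 1.2 3.9
   vertex 2.4 0.1 5.1
   vertex 4.0 0.1 1.5
  endloop
 endfacet
 facet normal 0.405 -0.018 0.914
  outer loop
   vertex 4.8 3.3 4.1
   vertex 1.3 5.8 5.7
   vertex 2.4 0.1 5.1
  endloop
 endfacet
 facet normal 0.758 -0.409 0.509
  outer loop
   vertex 4.8 3.3 4.1
   vertex 2.4 0.1 5.1
   vertex 3.8 1.2 3.9
  endloop
 endfacet
 facet normal 0.624 0.480 0.616
  outer loop
   vertex 4.8 3.3 4.1
   vertex 5.5 5.6 1.6
   vertex 1.3 5.8 5.7
  endloop
 endfacet
 facet normal 0.964 -0.263 0.028
  outer loop
   vertex 4.8 3.3 4.1
   vertex 4.0 0.1 1.5
   vertex 5.5 5.6 1.6
  endloop
 endfacet
 facet normal 0.859 -0.435 0.271
  outer loop
   vertex 4.8 3.3 4.1
   vertex 3.8 1.2 3.9
   vertex 4.0 0.1 1.5
  endloop
 endfacet
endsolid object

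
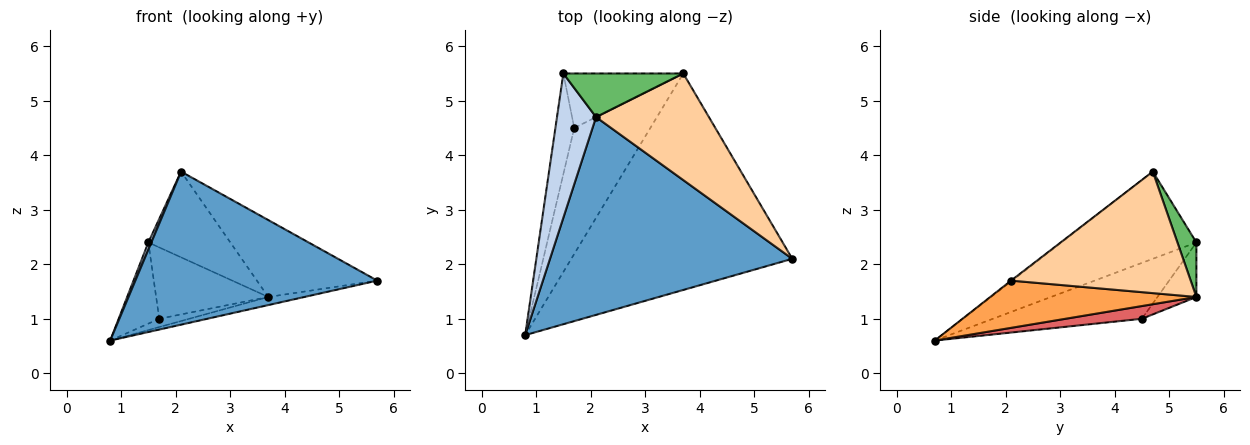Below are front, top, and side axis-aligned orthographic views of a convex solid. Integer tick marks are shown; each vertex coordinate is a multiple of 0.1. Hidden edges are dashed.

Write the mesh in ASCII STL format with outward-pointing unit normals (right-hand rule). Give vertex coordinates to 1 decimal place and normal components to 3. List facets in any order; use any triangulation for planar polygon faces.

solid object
 facet normal -0.003 -0.612 0.791
  outer loop
   vertex 2.1 4.7 3.7
   vertex 0.8 0.7 0.6
   vertex 5.7 2.1 1.7
  endloop
 endfacet
 facet normal -0.912 -0.020 0.409
  outer loop
   vertex 2.1 4.7 3.7
   vertex 1.5 5.5 2.4
   vertex 0.8 0.7 0.6
  endloop
 endfacet
 facet normal 0.209 0.037 -0.977
  outer loop
   vertex 3.7 5.5 1.4
   vertex 5.7 2.1 1.7
   vertex 0.8 0.7 0.6
  endloop
 endfacet
 facet normal 0.658 0.441 0.611
  outer loop
   vertex 3.7 5.5 1.4
   vertex 2.1 4.7 3.7
   vertex 5.7 2.1 1.7
  endloop
 endfacet
 facet normal 0.202 0.873 0.444
  outer loop
   vertex 3.7 5.5 1.4
   vertex 1.5 5.5 2.4
   vertex 2.1 4.7 3.7
  endloop
 endfacet
 facet normal -0.917 0.250 -0.310
  outer loop
   vertex 1.7 4.5 1.0
   vertex 0.8 0.7 0.6
   vertex 1.5 5.5 2.4
  endloop
 endfacet
 facet normal 0.165 0.065 -0.984
  outer loop
   vertex 1.7 4.5 1.0
   vertex 3.7 5.5 1.4
   vertex 0.8 0.7 0.6
  endloop
 endfacet
 facet normal -0.266 0.766 -0.585
  outer loop
   vertex 1.7 4.5 1.0
   vertex 1.5 5.5 2.4
   vertex 3.7 5.5 1.4
  endloop
 endfacet
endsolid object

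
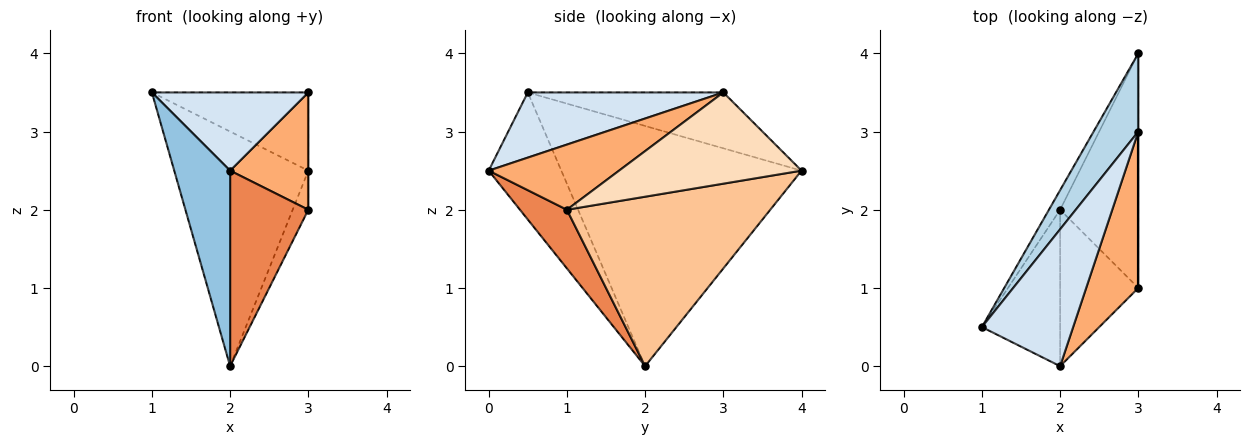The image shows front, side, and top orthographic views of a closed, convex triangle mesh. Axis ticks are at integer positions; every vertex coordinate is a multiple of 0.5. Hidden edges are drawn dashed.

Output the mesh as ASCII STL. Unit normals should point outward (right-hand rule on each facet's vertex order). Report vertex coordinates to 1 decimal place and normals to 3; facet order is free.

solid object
 facet normal -0.872 0.487 -0.041
  outer loop
   vertex 2.0 2.0 0.0
   vertex 1.0 0.5 3.5
   vertex 3.0 4.0 2.5
  endloop
 endfacet
 facet normal -0.712 -0.548 -0.438
  outer loop
   vertex 2.0 2.0 0.0
   vertex 2.0 0.0 2.5
   vertex 1.0 0.5 3.5
  endloop
 endfacet
 facet normal -0.662 0.530 0.530
  outer loop
   vertex 3.0 3.0 3.5
   vertex 3.0 4.0 2.5
   vertex 1.0 0.5 3.5
  endloop
 endfacet
 facet normal 0.527 -0.422 0.738
  outer loop
   vertex 3.0 3.0 3.5
   vertex 1.0 0.5 3.5
   vertex 2.0 0.0 2.5
  endloop
 endfacet
 facet normal 0.424 -0.707 -0.566
  outer loop
   vertex 3.0 1.0 2.0
   vertex 2.0 0.0 2.5
   vertex 2.0 2.0 0.0
  endloop
 endfacet
 facet normal 0.707 -0.424 0.566
  outer loop
   vertex 3.0 1.0 2.0
   vertex 3.0 3.0 3.5
   vertex 2.0 0.0 2.5
  endloop
 endfacet
 facet normal 0.906 0.070 -0.418
  outer loop
   vertex 3.0 1.0 2.0
   vertex 2.0 2.0 0.0
   vertex 3.0 4.0 2.5
  endloop
 endfacet
 facet normal 1.000 0.000 0.000
  outer loop
   vertex 3.0 1.0 2.0
   vertex 3.0 4.0 2.5
   vertex 3.0 3.0 3.5
  endloop
 endfacet
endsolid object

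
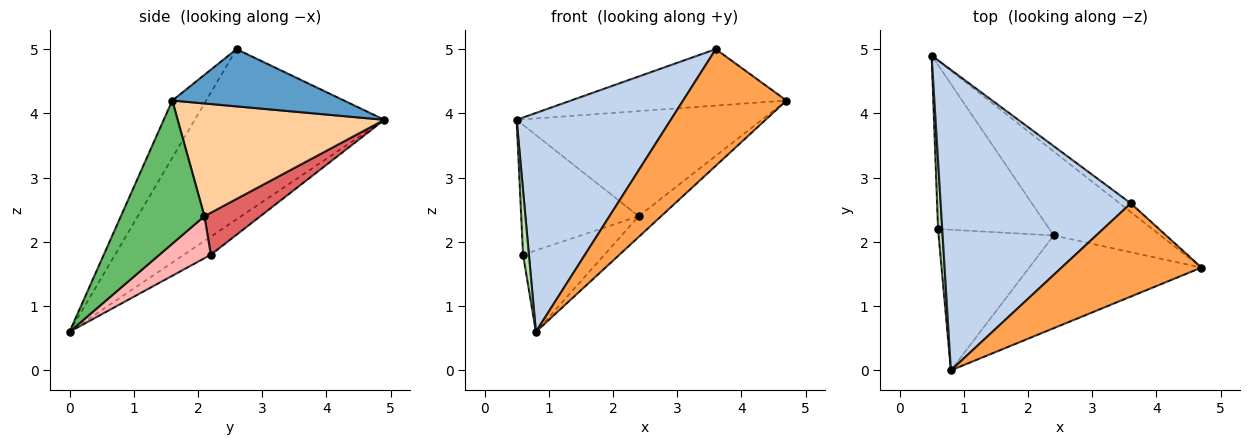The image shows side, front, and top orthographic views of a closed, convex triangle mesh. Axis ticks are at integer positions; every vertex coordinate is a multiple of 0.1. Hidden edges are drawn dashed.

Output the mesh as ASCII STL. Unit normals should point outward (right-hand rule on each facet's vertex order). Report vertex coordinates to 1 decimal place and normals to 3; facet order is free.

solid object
 facet normal 0.619 0.776 -0.120
  outer loop
   vertex 3.6 2.6 5.0
   vertex 4.7 1.6 4.2
   vertex 0.5 4.9 3.9
  endloop
 endfacet
 facet normal -0.586 -0.477 0.655
  outer loop
   vertex 3.6 2.6 5.0
   vertex 0.5 4.9 3.9
   vertex 0.8 0.0 0.6
  endloop
 endfacet
 facet normal -0.248 -0.757 0.605
  outer loop
   vertex 3.6 2.6 5.0
   vertex 0.8 0.0 0.6
   vertex 4.7 1.6 4.2
  endloop
 endfacet
 facet normal 0.550 0.652 -0.521
  outer loop
   vertex 2.4 2.1 2.4
   vertex 0.5 4.9 3.9
   vertex 4.7 1.6 4.2
  endloop
 endfacet
 facet normal 0.630 0.170 -0.758
  outer loop
   vertex 2.4 2.1 2.4
   vertex 4.7 1.6 4.2
   vertex 0.8 0.0 0.6
  endloop
 endfacet
 facet normal -0.953 -0.207 0.221
  outer loop
   vertex 0.6 2.2 1.8
   vertex 0.8 0.0 0.6
   vertex 0.5 4.9 3.9
  endloop
 endfacet
 facet normal 0.284 0.595 -0.752
  outer loop
   vertex 0.6 2.2 1.8
   vertex 0.5 4.9 3.9
   vertex 2.4 2.1 2.4
  endloop
 endfacet
 facet normal 0.302 0.478 -0.825
  outer loop
   vertex 0.6 2.2 1.8
   vertex 2.4 2.1 2.4
   vertex 0.8 0.0 0.6
  endloop
 endfacet
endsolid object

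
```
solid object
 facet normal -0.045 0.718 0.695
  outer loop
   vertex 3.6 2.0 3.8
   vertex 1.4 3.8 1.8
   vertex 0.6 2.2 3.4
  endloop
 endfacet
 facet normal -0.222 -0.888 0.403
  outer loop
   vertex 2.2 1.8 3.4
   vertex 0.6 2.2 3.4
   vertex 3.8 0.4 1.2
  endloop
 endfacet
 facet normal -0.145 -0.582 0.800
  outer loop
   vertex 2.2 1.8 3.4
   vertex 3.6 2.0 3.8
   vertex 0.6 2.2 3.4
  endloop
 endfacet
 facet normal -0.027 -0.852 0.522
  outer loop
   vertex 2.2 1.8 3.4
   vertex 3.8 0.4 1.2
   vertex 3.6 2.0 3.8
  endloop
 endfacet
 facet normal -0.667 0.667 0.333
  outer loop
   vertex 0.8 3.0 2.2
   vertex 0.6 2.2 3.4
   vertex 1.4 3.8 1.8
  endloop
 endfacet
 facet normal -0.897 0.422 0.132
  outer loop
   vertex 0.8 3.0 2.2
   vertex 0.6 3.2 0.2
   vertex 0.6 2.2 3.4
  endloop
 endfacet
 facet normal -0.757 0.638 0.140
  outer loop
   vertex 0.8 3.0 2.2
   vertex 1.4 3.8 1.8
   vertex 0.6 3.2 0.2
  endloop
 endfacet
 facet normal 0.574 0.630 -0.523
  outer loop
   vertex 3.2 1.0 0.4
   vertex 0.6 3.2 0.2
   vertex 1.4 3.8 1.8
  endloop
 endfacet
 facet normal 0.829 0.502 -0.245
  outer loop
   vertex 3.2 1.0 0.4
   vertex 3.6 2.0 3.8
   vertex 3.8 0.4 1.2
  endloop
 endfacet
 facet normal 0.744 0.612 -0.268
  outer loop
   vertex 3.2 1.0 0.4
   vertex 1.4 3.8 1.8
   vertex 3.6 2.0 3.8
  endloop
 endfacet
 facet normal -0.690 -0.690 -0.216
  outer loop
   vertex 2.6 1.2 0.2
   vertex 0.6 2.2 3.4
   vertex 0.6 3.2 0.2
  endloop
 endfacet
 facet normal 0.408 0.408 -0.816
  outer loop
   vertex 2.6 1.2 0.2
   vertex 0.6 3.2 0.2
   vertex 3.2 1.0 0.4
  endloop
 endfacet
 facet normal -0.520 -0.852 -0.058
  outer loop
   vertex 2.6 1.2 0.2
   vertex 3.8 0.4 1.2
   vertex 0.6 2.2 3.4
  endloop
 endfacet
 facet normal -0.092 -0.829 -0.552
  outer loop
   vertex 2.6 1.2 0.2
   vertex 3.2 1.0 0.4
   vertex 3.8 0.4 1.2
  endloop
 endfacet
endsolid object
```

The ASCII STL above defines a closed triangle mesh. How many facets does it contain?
14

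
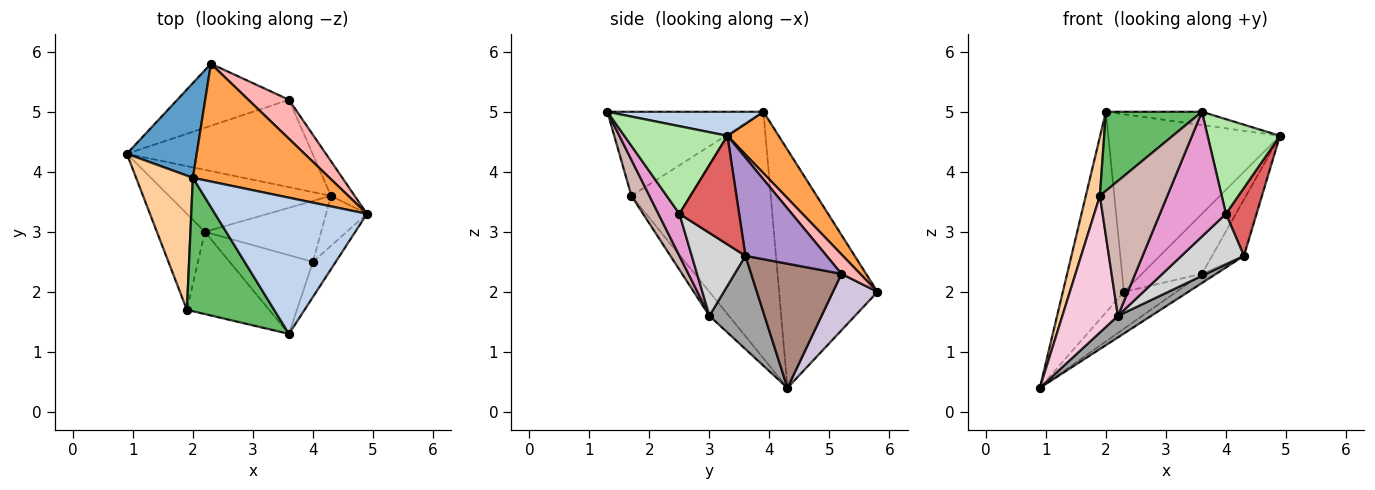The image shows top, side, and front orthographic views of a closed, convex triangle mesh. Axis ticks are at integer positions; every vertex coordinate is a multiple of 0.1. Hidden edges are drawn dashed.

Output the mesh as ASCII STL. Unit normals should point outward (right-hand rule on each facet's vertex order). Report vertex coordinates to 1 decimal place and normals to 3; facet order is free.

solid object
 facet normal -0.824 0.512 0.242
  outer loop
   vertex 2.0 3.9 5.0
   vertex 2.3 5.8 2.0
   vertex 0.9 4.3 0.4
  endloop
 endfacet
 facet normal 0.155 0.096 0.983
  outer loop
   vertex 2.0 3.9 5.0
   vertex 3.6 1.3 5.0
   vertex 4.9 3.3 4.6
  endloop
 endfacet
 facet normal 0.241 0.809 0.536
  outer loop
   vertex 2.0 3.9 5.0
   vertex 4.9 3.3 4.6
   vertex 2.3 5.8 2.0
  endloop
 endfacet
 facet normal -0.970 -0.098 0.223
  outer loop
   vertex 1.9 1.7 3.6
   vertex 2.0 3.9 5.0
   vertex 0.9 4.3 0.4
  endloop
 endfacet
 facet normal -0.638 -0.393 0.662
  outer loop
   vertex 1.9 1.7 3.6
   vertex 3.6 1.3 5.0
   vertex 2.0 3.9 5.0
  endloop
 endfacet
 facet normal 0.800 -0.562 -0.208
  outer loop
   vertex 4.0 2.5 3.3
   vertex 4.9 3.3 4.6
   vertex 3.6 1.3 5.0
  endloop
 endfacet
 facet normal 0.844 -0.432 -0.318
  outer loop
   vertex 4.0 2.5 3.3
   vertex 4.3 3.6 2.6
   vertex 4.9 3.3 4.6
  endloop
 endfacet
 facet normal 0.253 0.811 0.527
  outer loop
   vertex 3.6 5.2 2.3
   vertex 2.3 5.8 2.0
   vertex 4.9 3.3 4.6
  endloop
 endfacet
 facet normal 0.908 0.356 -0.219
  outer loop
   vertex 3.6 5.2 2.3
   vertex 4.9 3.3 4.6
   vertex 4.3 3.6 2.6
  endloop
 endfacet
 facet normal 0.398 0.469 -0.788
  outer loop
   vertex 3.6 5.2 2.3
   vertex 0.9 4.3 0.4
   vertex 2.3 5.8 2.0
  endloop
 endfacet
 facet normal 0.554 0.087 -0.828
  outer loop
   vertex 3.6 5.2 2.3
   vertex 4.3 3.6 2.6
   vertex 0.9 4.3 0.4
  endloop
 endfacet
 facet normal 0.222 -0.832 -0.508
  outer loop
   vertex 2.2 3.0 1.6
   vertex 3.6 1.3 5.0
   vertex 1.9 1.7 3.6
  endloop
 endfacet
 facet normal 0.260 -0.817 -0.515
  outer loop
   vertex 2.2 3.0 1.6
   vertex 4.0 2.5 3.3
   vertex 3.6 1.3 5.0
  endloop
 endfacet
 facet normal -0.276 -0.786 -0.553
  outer loop
   vertex 2.2 3.0 1.6
   vertex 1.9 1.7 3.6
   vertex 0.9 4.3 0.4
  endloop
 endfacet
 facet normal 0.478 -0.288 -0.830
  outer loop
   vertex 2.2 3.0 1.6
   vertex 0.9 4.3 0.4
   vertex 4.3 3.6 2.6
  endloop
 endfacet
 facet normal 0.481 -0.560 -0.674
  outer loop
   vertex 2.2 3.0 1.6
   vertex 4.3 3.6 2.6
   vertex 4.0 2.5 3.3
  endloop
 endfacet
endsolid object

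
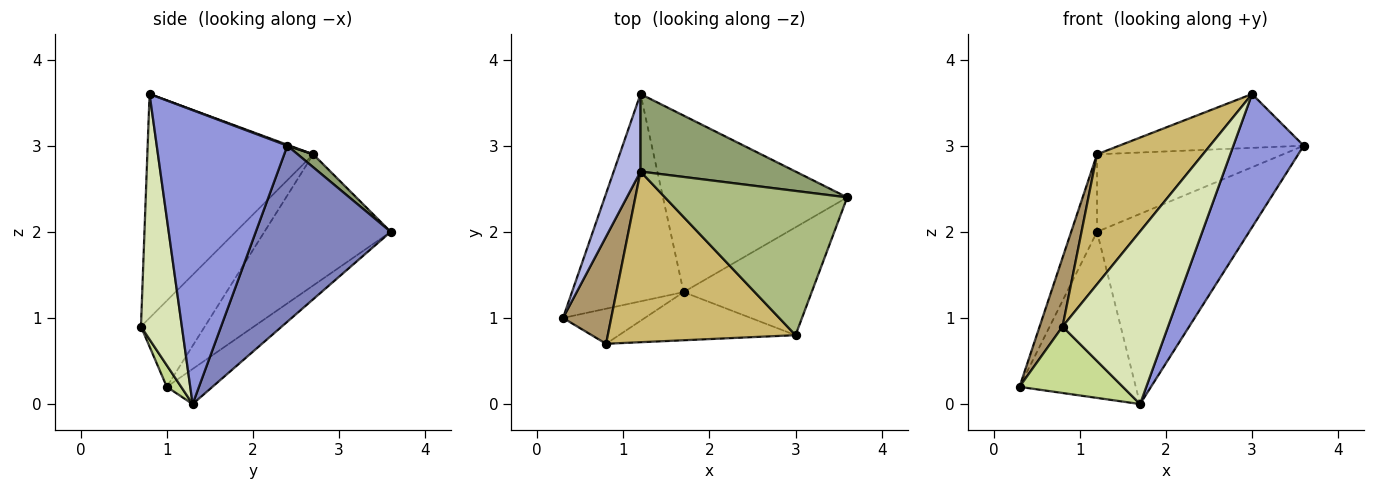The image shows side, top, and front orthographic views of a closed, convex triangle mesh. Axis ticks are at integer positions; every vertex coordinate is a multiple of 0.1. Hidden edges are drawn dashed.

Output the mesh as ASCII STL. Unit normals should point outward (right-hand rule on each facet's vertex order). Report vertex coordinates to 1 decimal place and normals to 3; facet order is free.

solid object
 facet normal -0.238 0.607 -0.758
  outer loop
   vertex 1.7 1.3 0.0
   vertex 0.3 1.0 0.2
   vertex 1.2 3.6 2.0
  endloop
 endfacet
 facet normal 0.545 0.615 -0.570
  outer loop
   vertex 1.7 1.3 0.0
   vertex 1.2 3.6 2.0
   vertex 3.6 2.4 3.0
  endloop
 endfacet
 facet normal 0.822 -0.443 -0.358
  outer loop
   vertex 1.7 1.3 0.0
   vertex 3.6 2.4 3.0
   vertex 3.0 0.8 3.6
  endloop
 endfacet
 facet normal -0.961 0.196 0.196
  outer loop
   vertex 1.2 2.7 2.9
   vertex 1.2 3.6 2.0
   vertex 0.3 1.0 0.2
  endloop
 endfacet
 facet normal 0.059 0.706 0.706
  outer loop
   vertex 1.2 2.7 2.9
   vertex 3.6 2.4 3.0
   vertex 1.2 3.6 2.0
  endloop
 endfacet
 facet normal 0.005 0.350 0.937
  outer loop
   vertex 1.2 2.7 2.9
   vertex 3.0 0.8 3.6
   vertex 3.6 2.4 3.0
  endloop
 endfacet
 facet normal 0.122 -0.878 -0.463
  outer loop
   vertex 0.8 0.7 0.9
   vertex 0.3 1.0 0.2
   vertex 1.7 1.3 0.0
  endloop
 endfacet
 facet normal 0.350 -0.902 -0.252
  outer loop
   vertex 0.8 0.7 0.9
   vertex 1.7 1.3 0.0
   vertex 3.0 0.8 3.6
  endloop
 endfacet
 facet normal -0.832 -0.300 0.466
  outer loop
   vertex 0.8 0.7 0.9
   vertex 1.2 2.7 2.9
   vertex 0.3 1.0 0.2
  endloop
 endfacet
 facet normal -0.688 -0.439 0.577
  outer loop
   vertex 0.8 0.7 0.9
   vertex 3.0 0.8 3.6
   vertex 1.2 2.7 2.9
  endloop
 endfacet
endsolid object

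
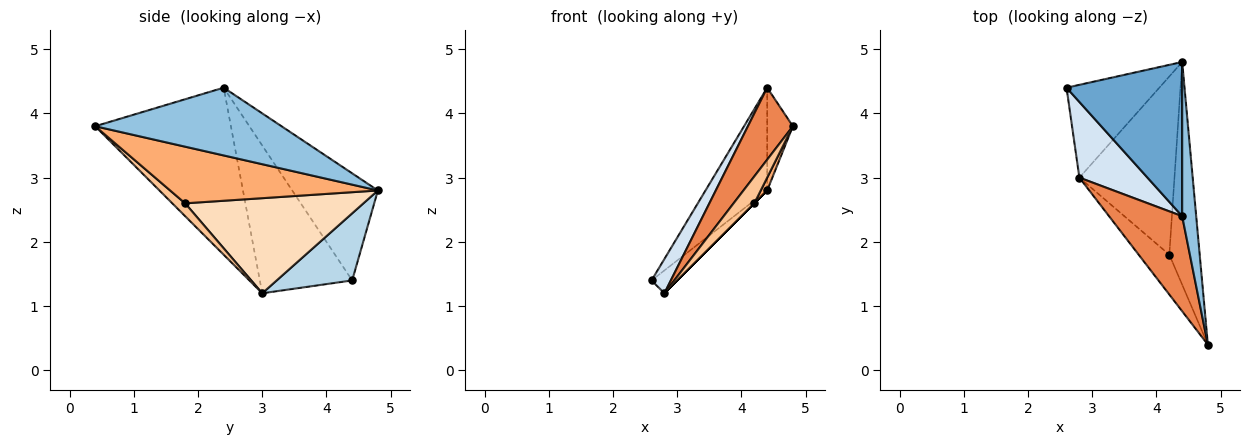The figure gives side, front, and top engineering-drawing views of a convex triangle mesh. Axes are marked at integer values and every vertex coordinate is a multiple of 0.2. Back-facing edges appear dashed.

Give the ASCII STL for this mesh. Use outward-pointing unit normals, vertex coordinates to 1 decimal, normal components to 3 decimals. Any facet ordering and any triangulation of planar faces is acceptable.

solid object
 facet normal -0.610 0.439 0.659
  outer loop
   vertex 4.4 2.4 4.4
   vertex 4.4 4.8 2.8
   vertex 2.6 4.4 1.4
  endloop
 endfacet
 facet normal 0.970 0.134 0.201
  outer loop
   vertex 4.4 2.4 4.4
   vertex 4.8 0.4 3.8
   vertex 4.4 4.8 2.8
  endloop
 endfacet
 facet normal 0.575 0.196 -0.795
  outer loop
   vertex 2.8 3.0 1.2
   vertex 2.6 4.4 1.4
   vertex 4.4 4.8 2.8
  endloop
 endfacet
 facet normal -0.892 -0.186 0.411
  outer loop
   vertex 2.8 3.0 1.2
   vertex 4.4 2.4 4.4
   vertex 2.6 4.4 1.4
  endloop
 endfacet
 facet normal -0.877 -0.290 0.384
  outer loop
   vertex 2.8 3.0 1.2
   vertex 4.8 0.4 3.8
   vertex 4.4 2.4 4.4
  endloop
 endfacet
 facet normal 0.881 -0.027 -0.472
  outer loop
   vertex 4.2 1.8 2.6
   vertex 4.4 4.8 2.8
   vertex 4.8 0.4 3.8
  endloop
 endfacet
 facet normal 0.328 -0.530 -0.782
  outer loop
   vertex 4.2 1.8 2.6
   vertex 4.8 0.4 3.8
   vertex 2.8 3.0 1.2
  endloop
 endfacet
 facet normal 0.707 0.000 -0.707
  outer loop
   vertex 4.2 1.8 2.6
   vertex 2.8 3.0 1.2
   vertex 4.4 4.8 2.8
  endloop
 endfacet
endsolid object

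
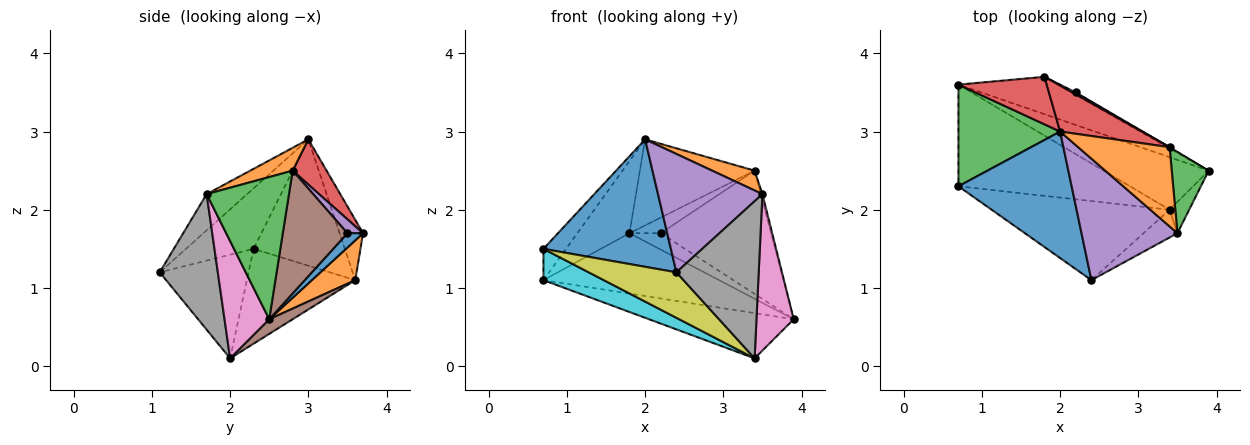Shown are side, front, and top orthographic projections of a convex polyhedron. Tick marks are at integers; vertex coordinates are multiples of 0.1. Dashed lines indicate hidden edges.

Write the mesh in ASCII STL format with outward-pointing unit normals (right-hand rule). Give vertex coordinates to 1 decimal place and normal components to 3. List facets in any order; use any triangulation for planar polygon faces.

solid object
 facet normal -0.352 -0.664 0.659
  outer loop
   vertex 2.4 1.1 1.2
   vertex 2.0 3.0 2.9
   vertex 0.7 2.3 1.5
  endloop
 endfacet
 facet normal 0.205 0.832 -0.515
  outer loop
   vertex 0.7 3.6 1.1
   vertex 1.8 3.7 1.7
   vertex 3.9 2.5 0.6
  endloop
 endfacet
 facet normal -0.765 0.189 0.616
  outer loop
   vertex 0.7 3.6 1.1
   vertex 0.7 2.3 1.5
   vertex 2.0 3.0 2.9
  endloop
 endfacet
 facet normal -0.352 0.782 0.515
  outer loop
   vertex 0.7 3.6 1.1
   vertex 2.0 3.0 2.9
   vertex 1.8 3.7 1.7
  endloop
 endfacet
 facet normal -0.261 -0.674 0.691
  outer loop
   vertex 3.5 1.7 2.2
   vertex 2.0 3.0 2.9
   vertex 2.4 1.1 1.2
  endloop
 endfacet
 facet normal 0.105 0.649 -0.754
  outer loop
   vertex 3.4 2.0 0.1
   vertex 0.7 3.6 1.1
   vertex 3.9 2.5 0.6
  endloop
 endfacet
 facet normal 0.762 -0.635 -0.127
  outer loop
   vertex 3.4 2.0 0.1
   vertex 3.9 2.5 0.6
   vertex 3.5 1.7 2.2
  endloop
 endfacet
 facet normal 0.571 -0.809 -0.143
  outer loop
   vertex 3.4 2.0 0.1
   vertex 3.5 1.7 2.2
   vertex 2.4 1.1 1.2
  endloop
 endfacet
 facet normal -0.451 -0.445 -0.774
  outer loop
   vertex 3.4 2.0 0.1
   vertex 2.4 1.1 1.2
   vertex 0.7 2.3 1.5
  endloop
 endfacet
 facet normal -0.467 -0.260 -0.845
  outer loop
   vertex 3.4 2.0 0.1
   vertex 0.7 2.3 1.5
   vertex 0.7 3.6 1.1
  endloop
 endfacet
 facet normal 0.444 0.888 -0.121
  outer loop
   vertex 2.2 3.5 1.7
   vertex 3.9 2.5 0.6
   vertex 1.8 3.7 1.7
  endloop
 endfacet
 facet normal 0.236 -0.236 0.943
  outer loop
   vertex 3.4 2.8 2.5
   vertex 2.0 3.0 2.9
   vertex 3.5 1.7 2.2
  endloop
 endfacet
 facet normal 0.968 0.019 0.252
  outer loop
   vertex 3.4 2.8 2.5
   vertex 3.5 1.7 2.2
   vertex 3.9 2.5 0.6
  endloop
 endfacet
 facet normal 0.252 0.854 0.456
  outer loop
   vertex 3.4 2.8 2.5
   vertex 1.8 3.7 1.7
   vertex 2.0 3.0 2.9
  endloop
 endfacet
 facet normal 0.444 0.889 0.111
  outer loop
   vertex 3.4 2.8 2.5
   vertex 2.2 3.5 1.7
   vertex 1.8 3.7 1.7
  endloop
 endfacet
 facet normal 0.505 0.863 -0.003
  outer loop
   vertex 3.4 2.8 2.5
   vertex 3.9 2.5 0.6
   vertex 2.2 3.5 1.7
  endloop
 endfacet
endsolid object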